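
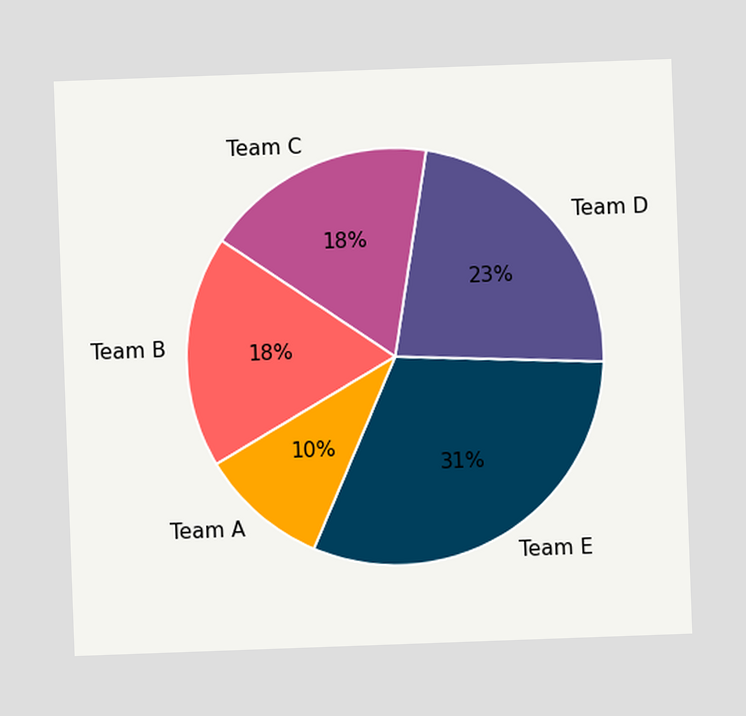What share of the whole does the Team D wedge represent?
The chart is tilted about 2° counter-clockwise. The Team D slice takes up 23% of the pie.

23%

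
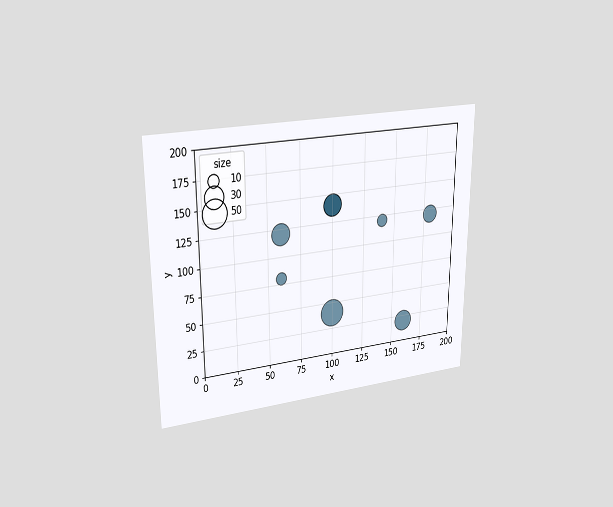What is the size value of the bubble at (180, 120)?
20

The chart is viewed at a slight angle. Matching the bubble at (180, 120) against the size legend gives 20.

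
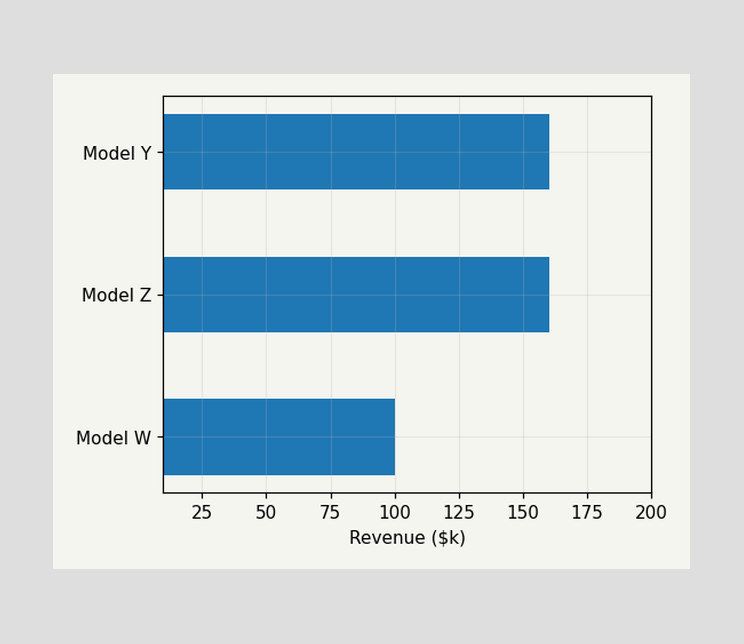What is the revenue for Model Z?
$160k

Reading along the chart's x-axis, the Model Z bar reaches $160k.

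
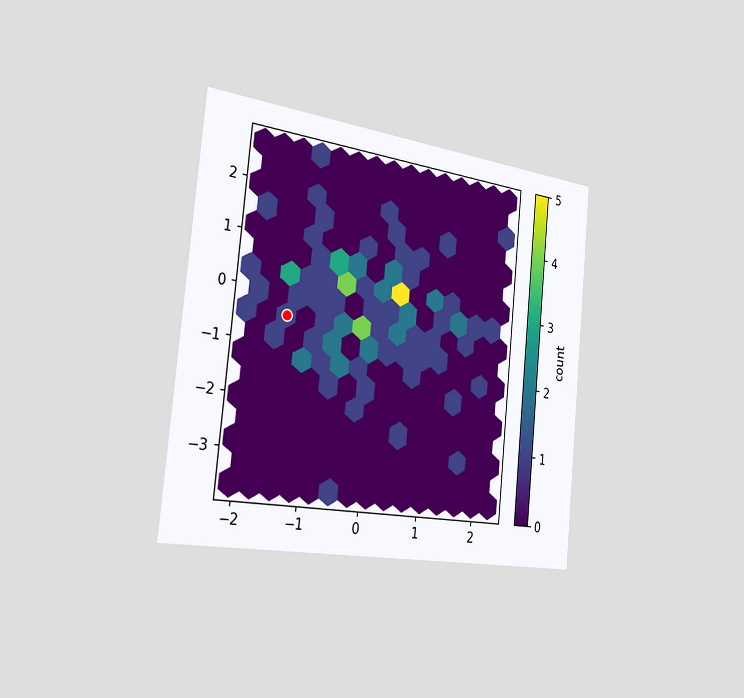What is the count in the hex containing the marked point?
The chart is tilted about 6° clockwise and viewed slightly from the left. The marked hex reads 1 on the colorbar.

1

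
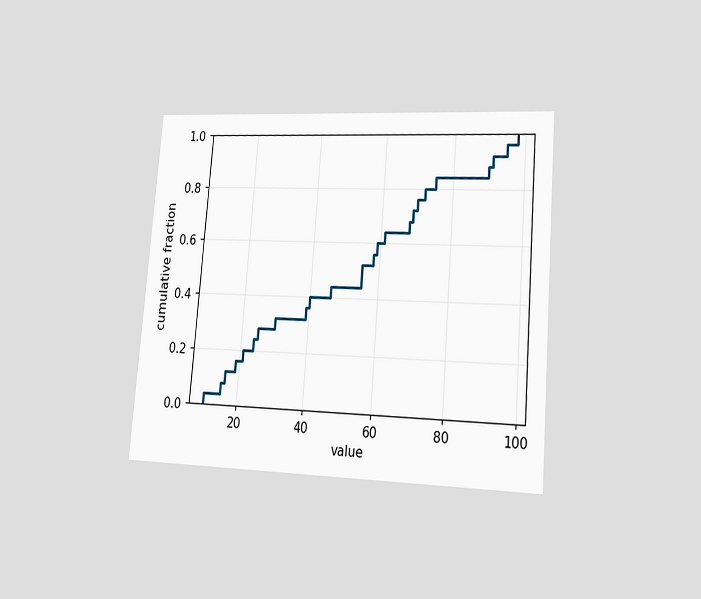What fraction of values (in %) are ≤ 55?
The chart is tilted about 5° clockwise and viewed slightly from the right. At x=55 the ECDF step is at 52%.

52%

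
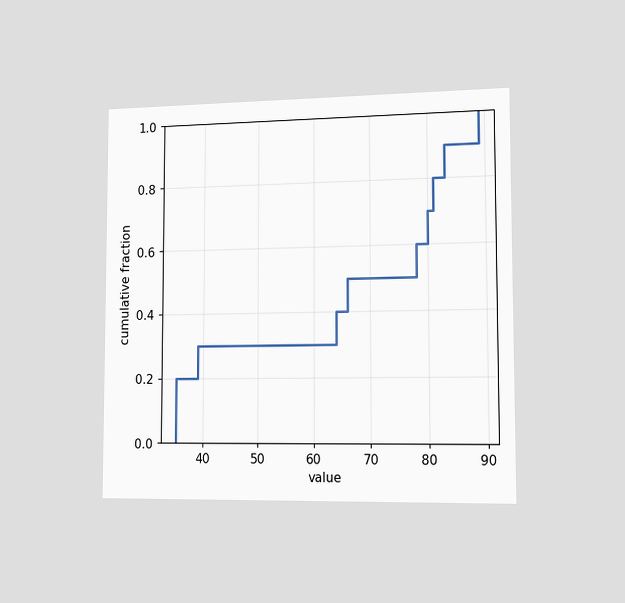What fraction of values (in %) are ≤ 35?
20%

The chart is viewed slightly from the right. At x=35 the ECDF step is at 20%.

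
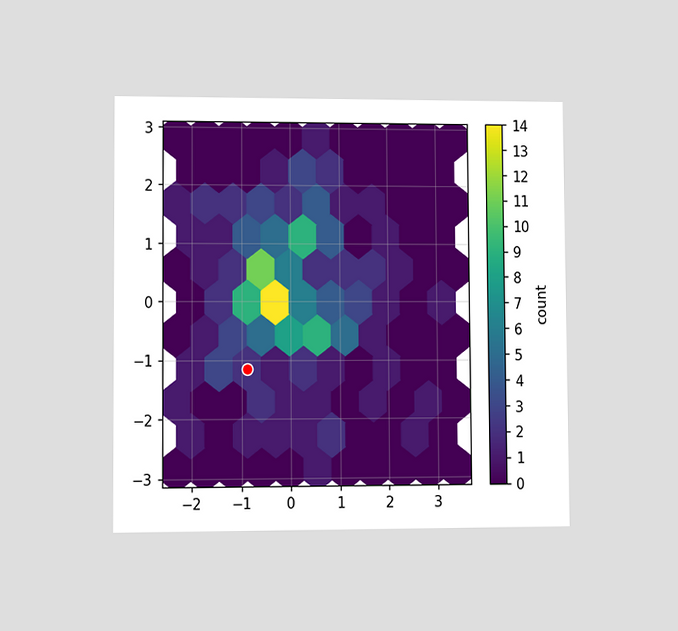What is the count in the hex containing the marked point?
2

The chart is viewed at a slight angle. The marked hex reads 2 on the colorbar.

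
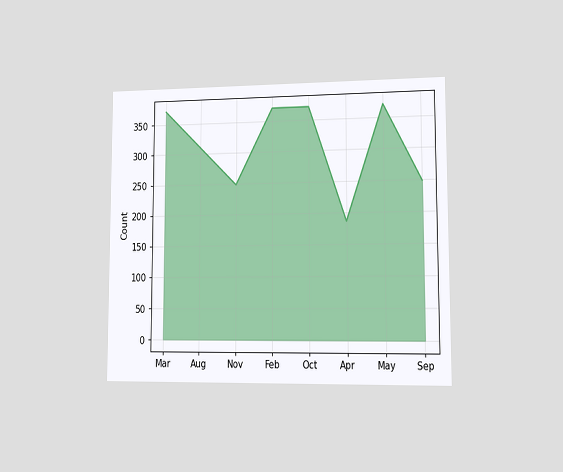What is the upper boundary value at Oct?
The chart is viewed slightly from the right. At Oct the upper boundary is at 372.

372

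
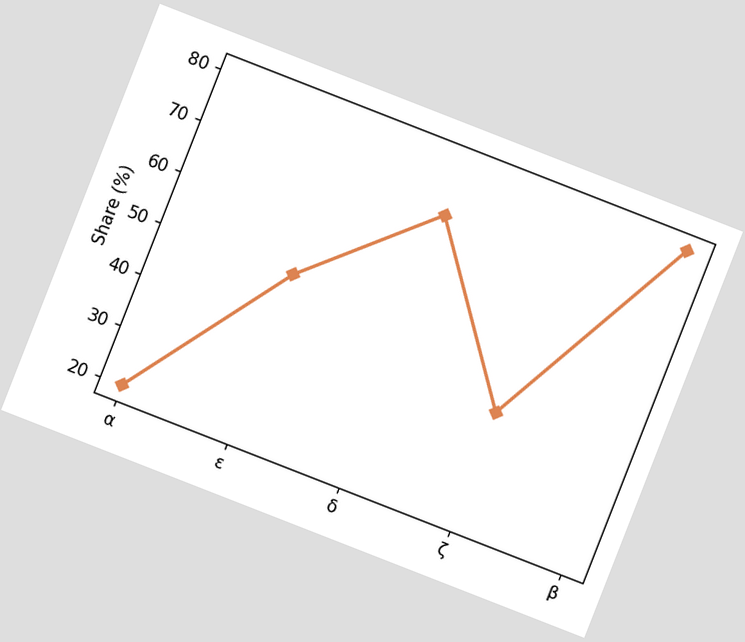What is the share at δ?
70%

The chart is tilted about 21° clockwise. At δ, the line is at 70%.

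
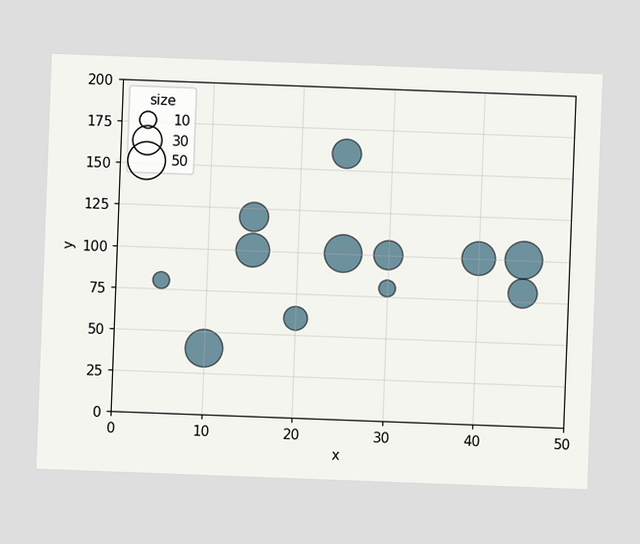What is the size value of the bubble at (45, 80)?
The chart is tilted about 2° clockwise. Matching the bubble at (45, 80) against the size legend gives 30.

30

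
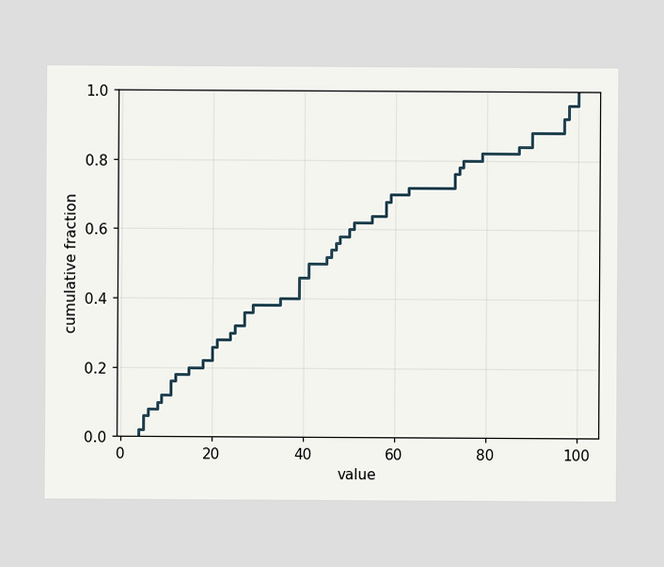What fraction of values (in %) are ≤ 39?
At x=39 the ECDF step is at 46%.

46%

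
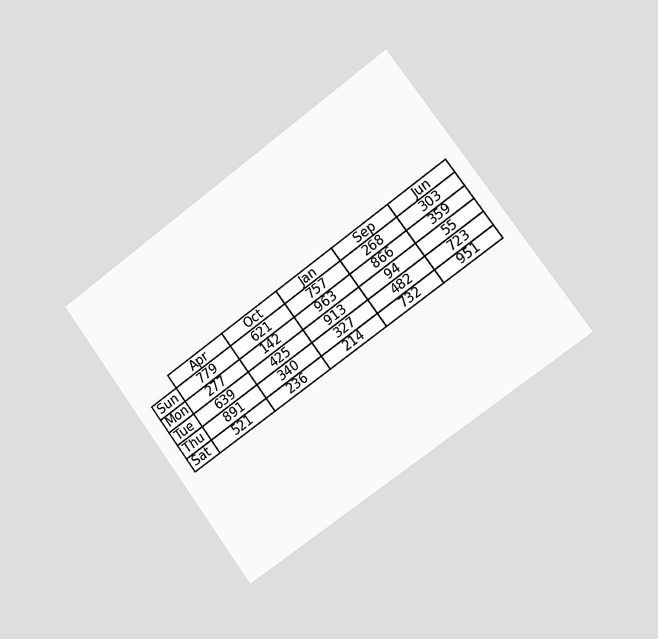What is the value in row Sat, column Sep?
732

The chart is tilted about 36° counter-clockwise and viewed slightly from the right. The (Sat, Sep) cell reads 732.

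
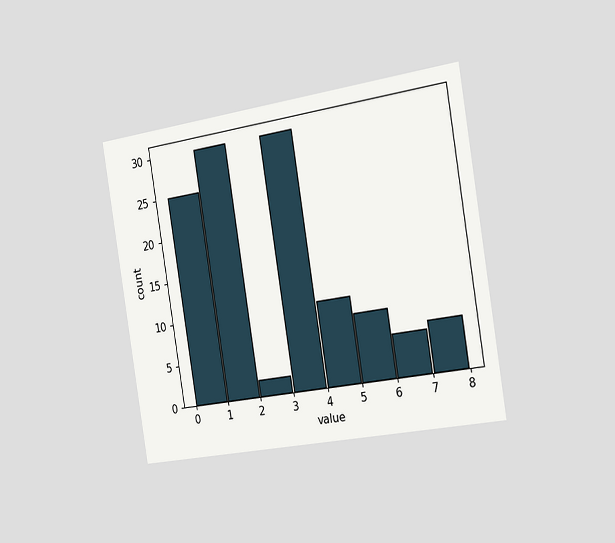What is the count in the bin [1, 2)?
30

The chart is tilted about 9° counter-clockwise and viewed slightly from the right. The [1, 2) bin has height 30.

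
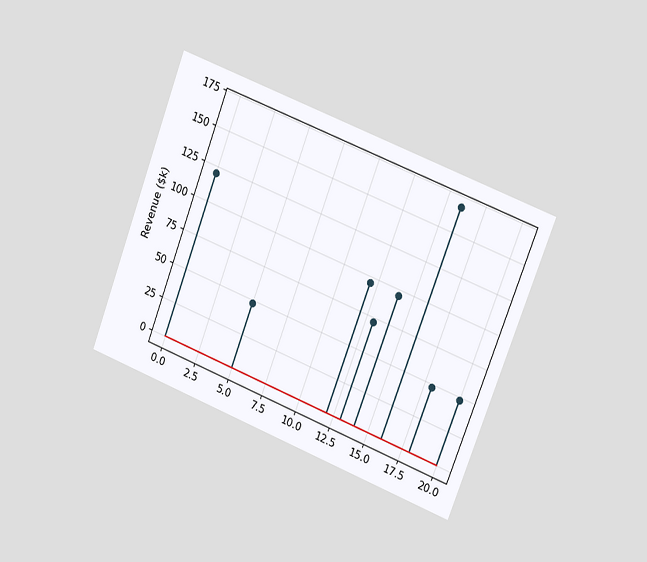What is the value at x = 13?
The chart is tilted about 21° clockwise and viewed slightly from the right. The stem at x=13 reaches $72k.

$72k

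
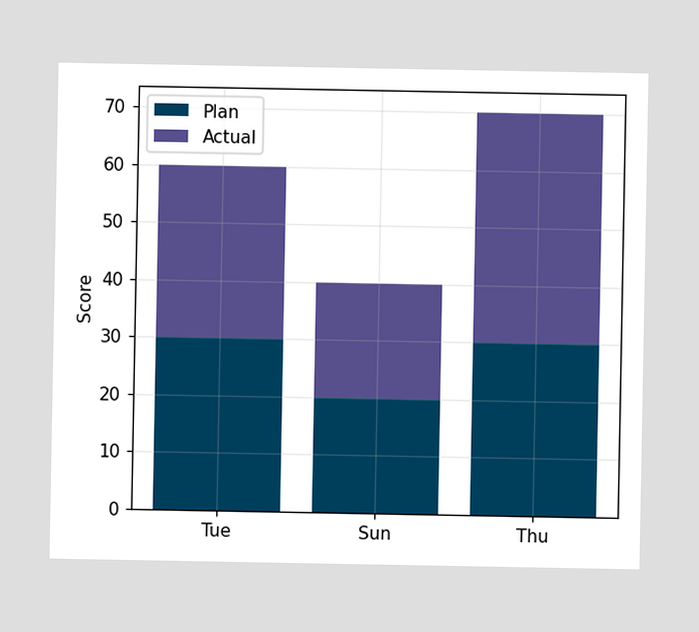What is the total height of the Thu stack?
70

The Thu stack's top reaches 70 on the y-axis.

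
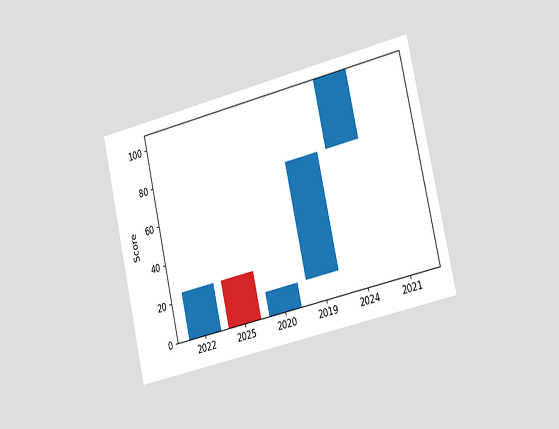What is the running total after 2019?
72

The chart is tilted about 13° counter-clockwise and viewed slightly from the right. After 2019 the running total reaches 72.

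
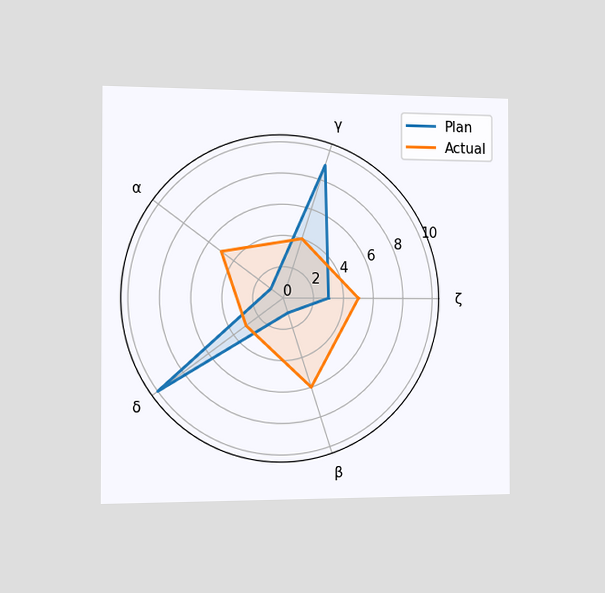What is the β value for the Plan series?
1

The chart is viewed slightly from the left. On the β axis, Plan reaches 1.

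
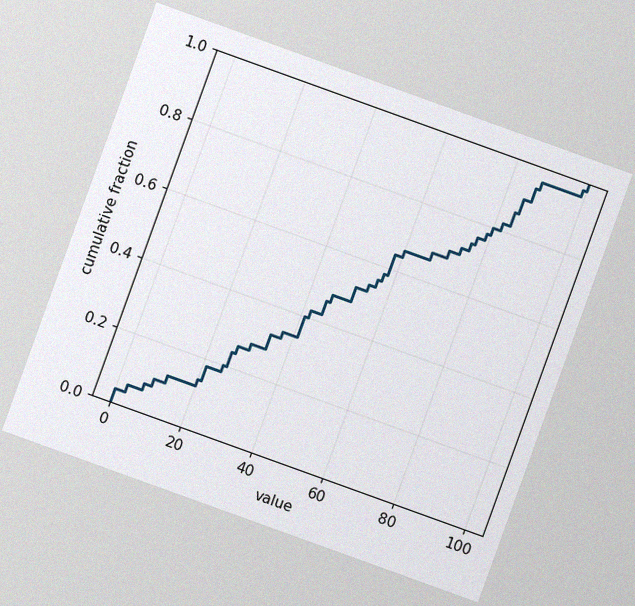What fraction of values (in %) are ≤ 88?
The chart is tilted about 20° clockwise, with some photo noise. At x=88 the ECDF step is at 96%.

96%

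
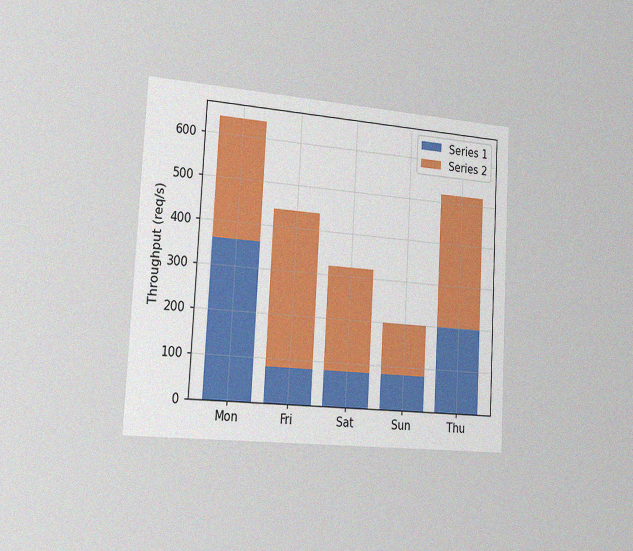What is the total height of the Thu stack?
The chart is tilted about 3° clockwise and viewed slightly from the left, with some photo noise. The Thu stack's top reaches 520req/s on the y-axis.

520req/s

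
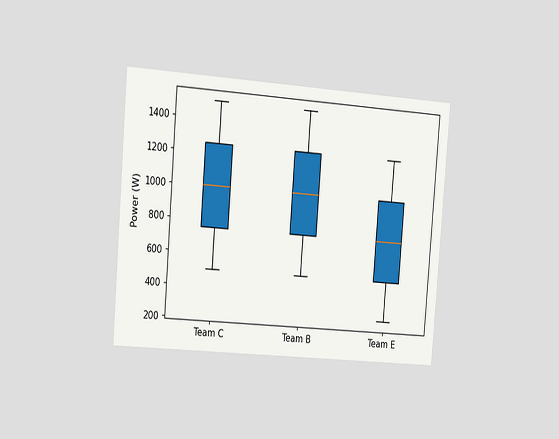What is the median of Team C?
The chart is tilted about 5° clockwise and viewed slightly from the left. The median line in the Team C box sits at 1000W.

1000W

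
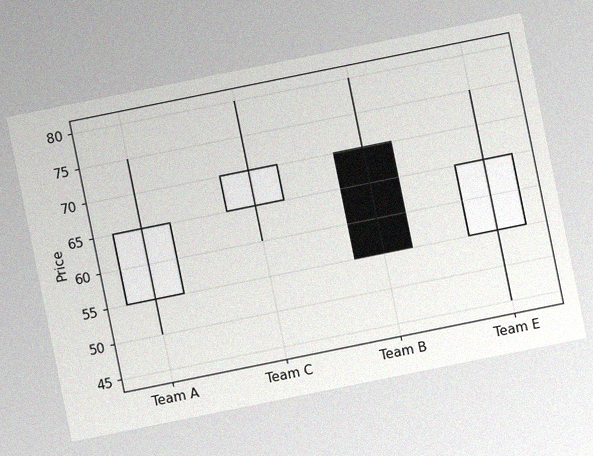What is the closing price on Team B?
55

The chart is tilted about 11° counter-clockwise, with some photo noise. The Team B candle closes at 55.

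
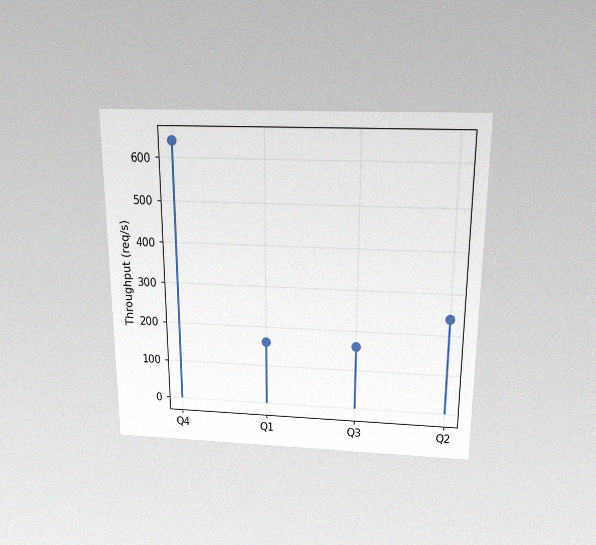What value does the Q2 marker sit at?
240req/s

The chart is viewed slightly from above, with some photo noise. The Q2 marker sits at 240req/s.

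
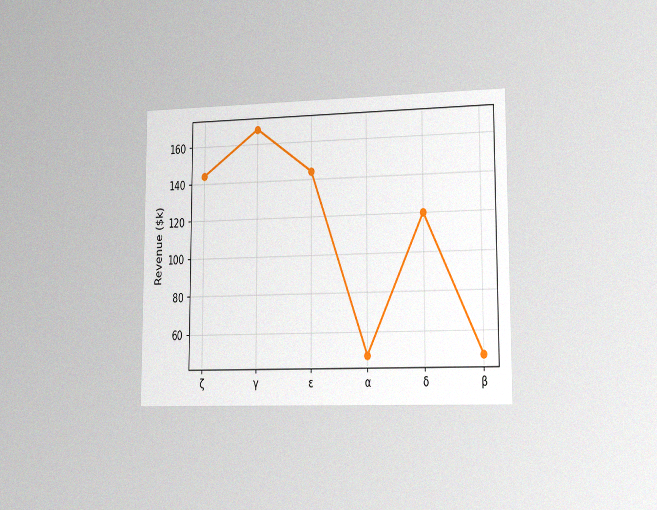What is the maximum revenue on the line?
$168k

The chart is viewed slightly from the right, with some photo noise. The highest point is at γ, and reading across to the y-axis gives $168k.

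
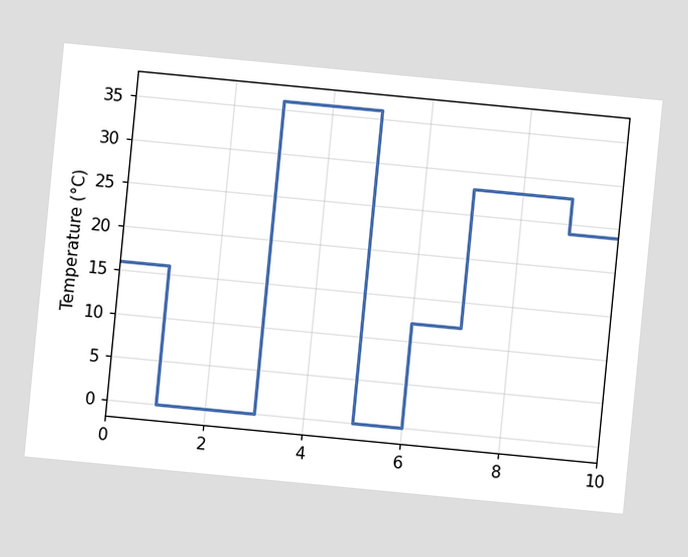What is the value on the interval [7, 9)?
28°C

The chart is tilted about 5° clockwise. On [7, 9) the step sits at 28°C.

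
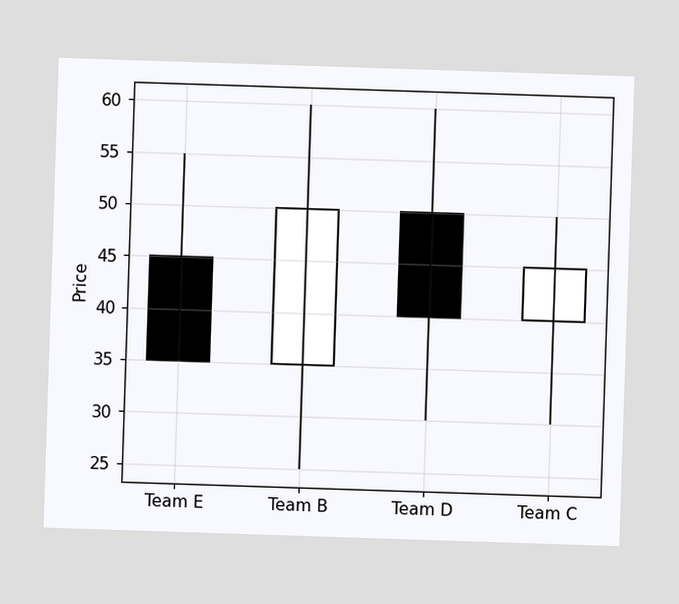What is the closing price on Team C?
The Team C candle closes at 45.

45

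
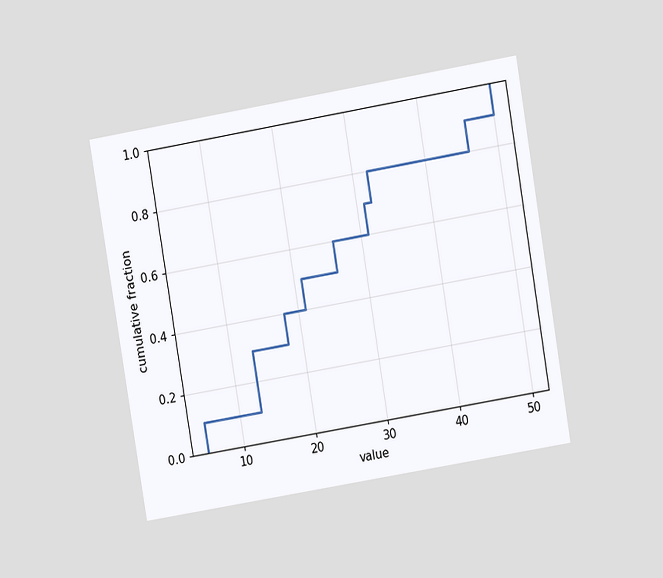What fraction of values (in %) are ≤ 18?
40%

The chart is tilted about 10° counter-clockwise and viewed at a slight angle. At x=18 the ECDF step is at 40%.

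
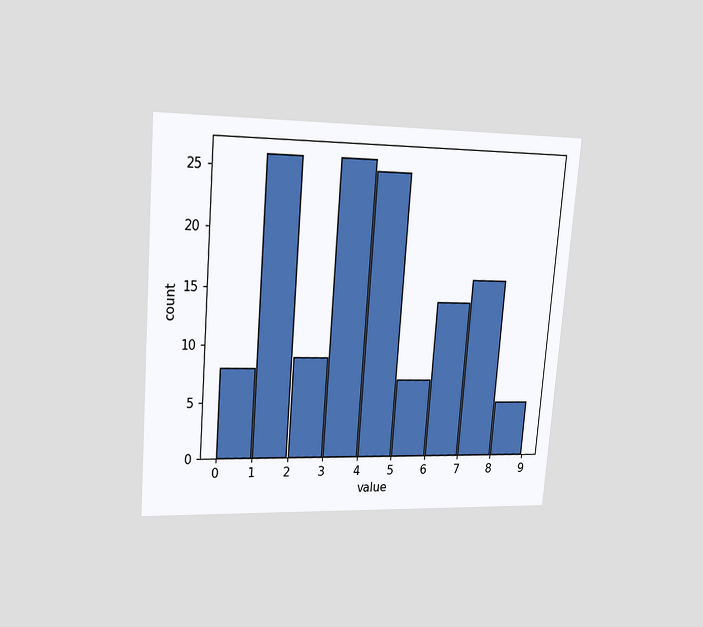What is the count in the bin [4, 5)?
The chart is tilted about 5° clockwise and viewed at a slight angle. The [4, 5) bin has height 25.

25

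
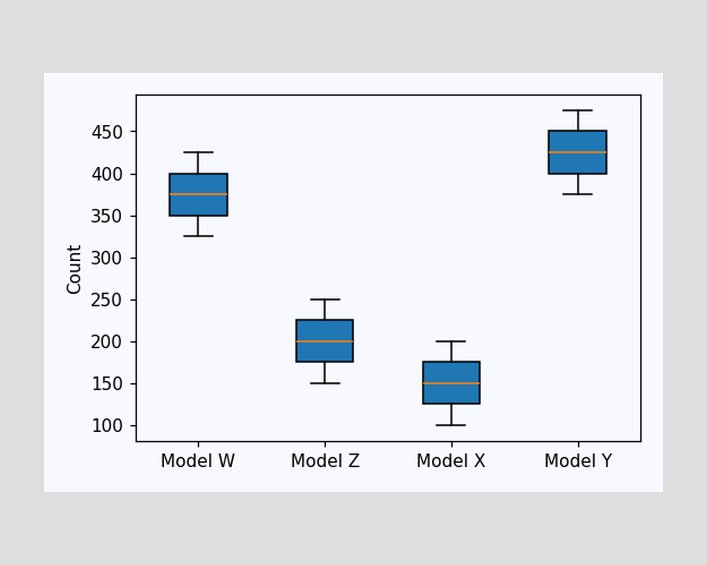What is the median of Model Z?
The median line in the Model Z box sits at 200.

200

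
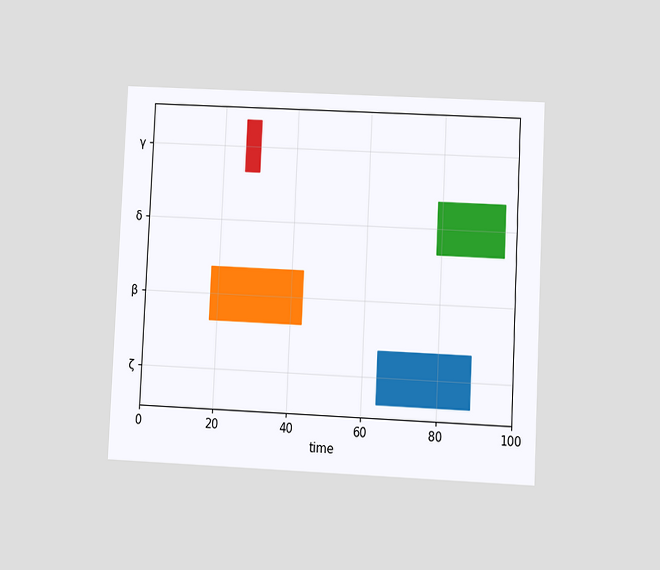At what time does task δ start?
The chart is tilted about 3° clockwise and viewed at a slight angle. The δ bar begins at t=79.

79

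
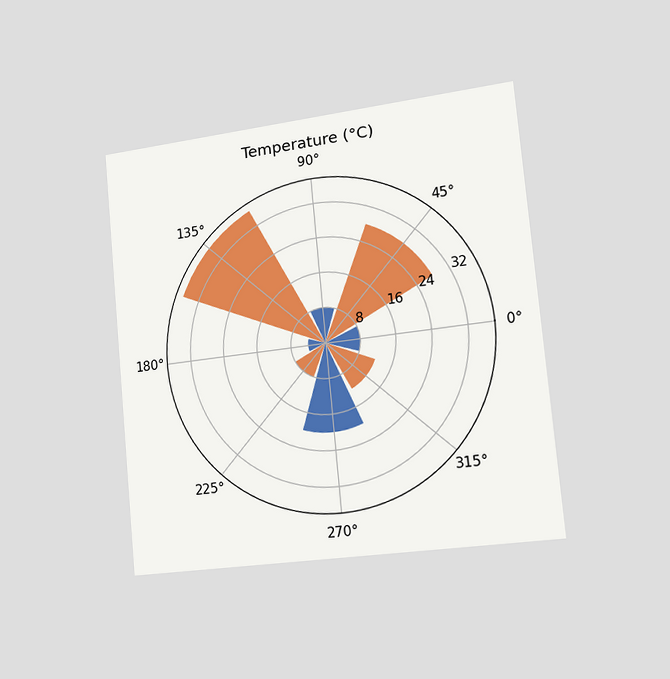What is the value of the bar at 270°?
The chart is tilted about 5° counter-clockwise and viewed slightly from the right. The bar at 270° reaches 20°C on the radial axis.

20°C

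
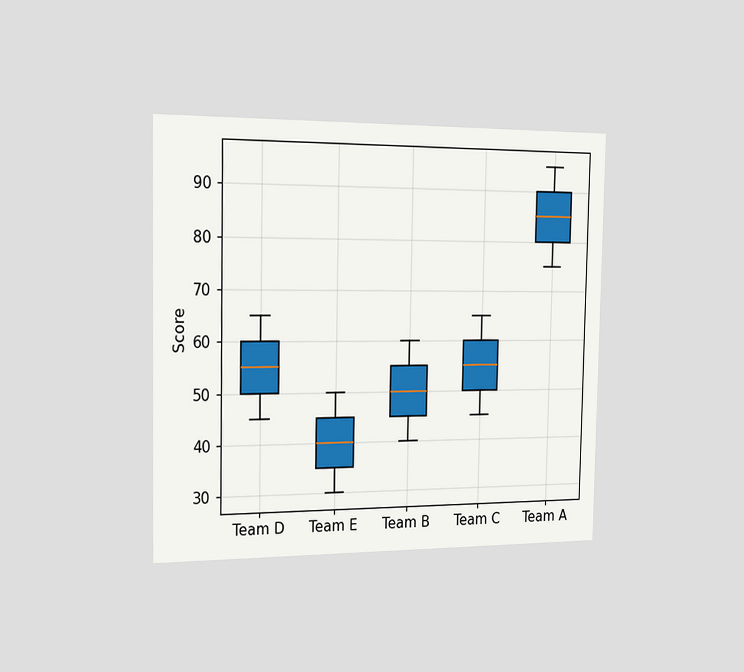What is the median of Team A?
The chart is viewed slightly from the left. The median line in the Team A box sits at 85.

85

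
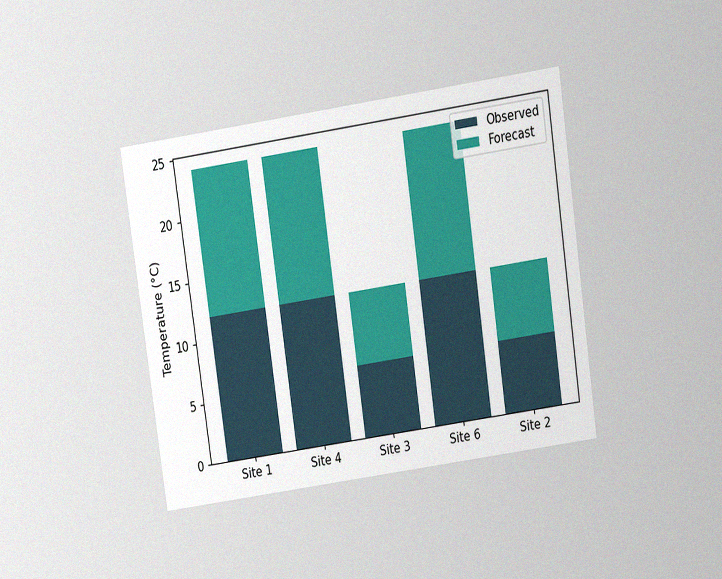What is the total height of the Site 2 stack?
The chart is tilted about 8° counter-clockwise and viewed at a slight angle, with some photo noise. The Site 2 stack's top reaches 12°C on the y-axis.

12°C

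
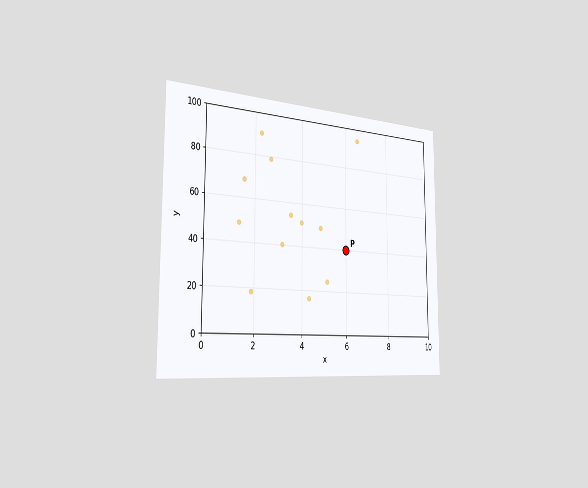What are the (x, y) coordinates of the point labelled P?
(6, 40)

The chart is viewed slightly from the left. Following the gridlines from P to each axis, P sits at (6, 40).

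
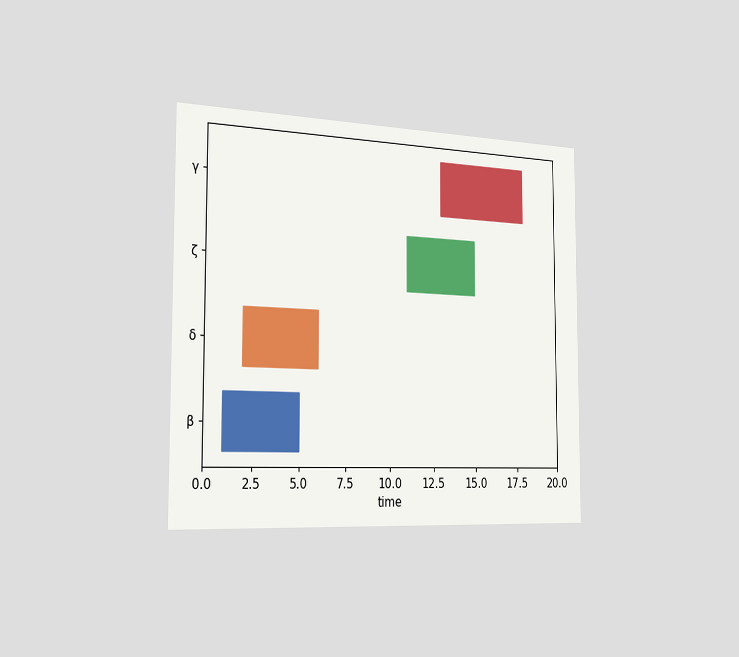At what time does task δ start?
The chart is viewed slightly from the left. The δ bar begins at t=2.

2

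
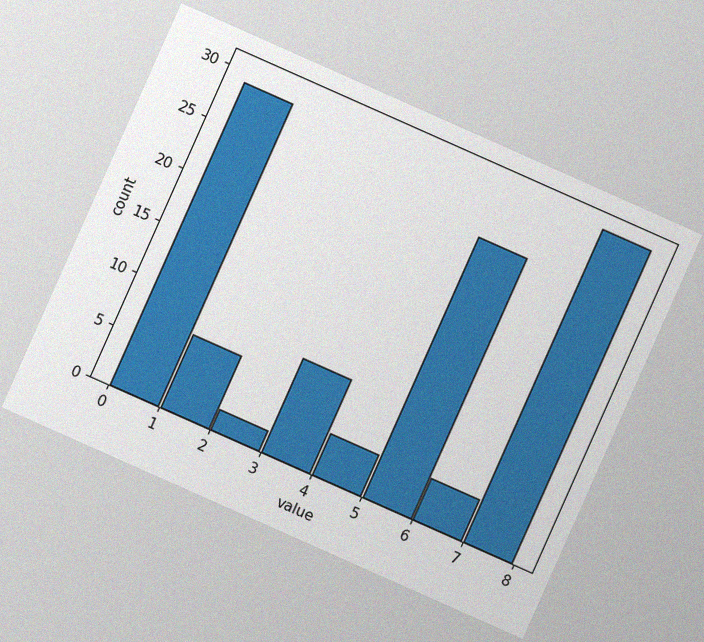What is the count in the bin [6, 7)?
4

The chart is tilted about 24° clockwise, with some photo noise. The [6, 7) bin has height 4.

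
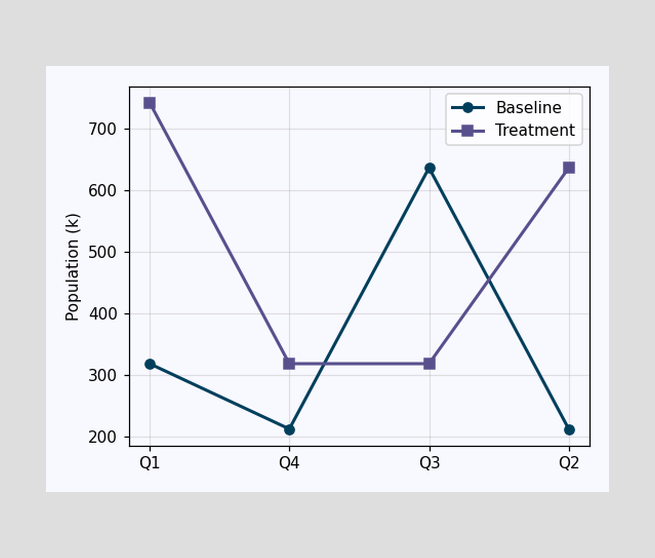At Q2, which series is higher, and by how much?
Treatment, by 424k

At Q2, Treatment sits above the other line by 424k.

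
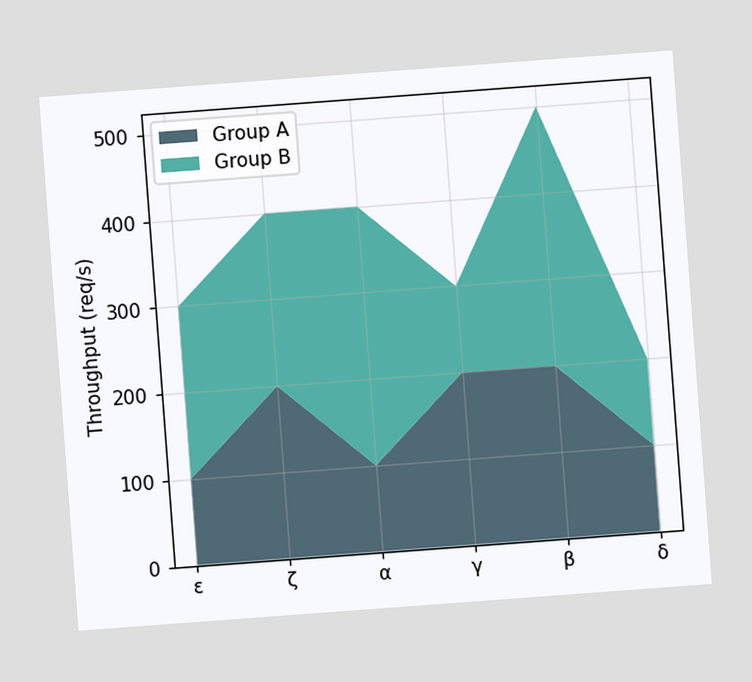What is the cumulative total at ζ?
The chart is tilted about 4° counter-clockwise. The stacked total at ζ reaches 400req/s.

400req/s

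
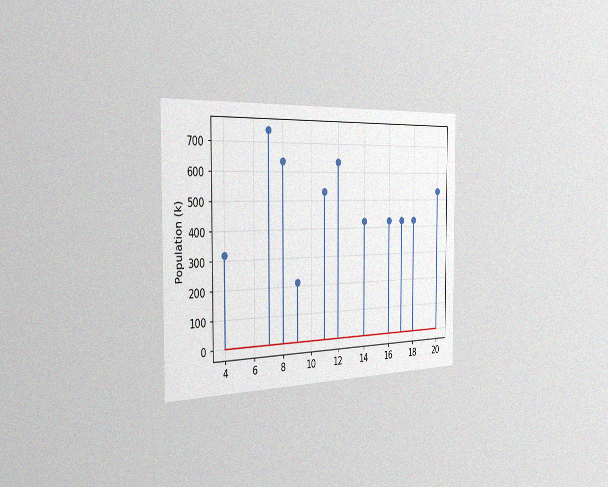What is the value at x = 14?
424k

The chart is viewed slightly from the left, with some photo noise. The stem at x=14 reaches 424k.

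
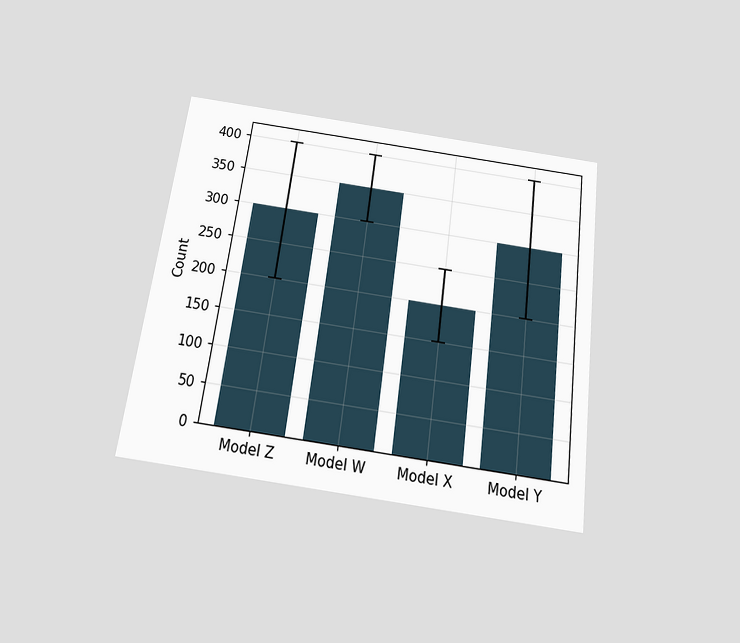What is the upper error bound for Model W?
400

The chart is tilted about 8° clockwise and viewed slightly from below. The Model W bar's upper whisker reaches 400.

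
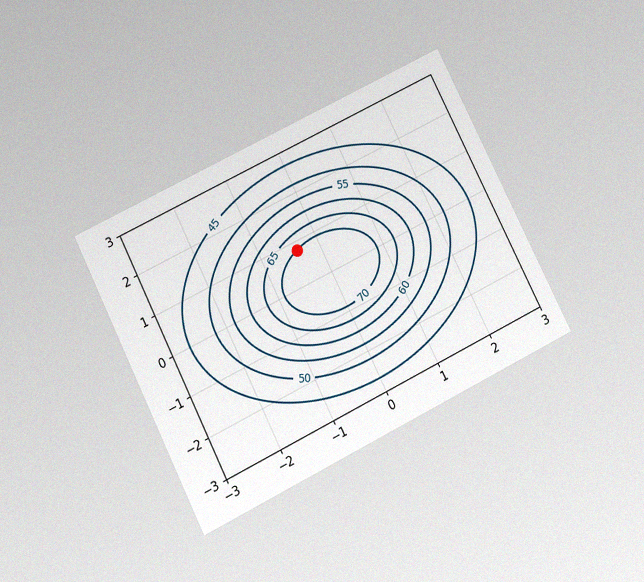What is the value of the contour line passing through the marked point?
70

The chart is tilted about 27° counter-clockwise and viewed slightly from below, with some photo noise. The marked point sits on the contour labelled 70.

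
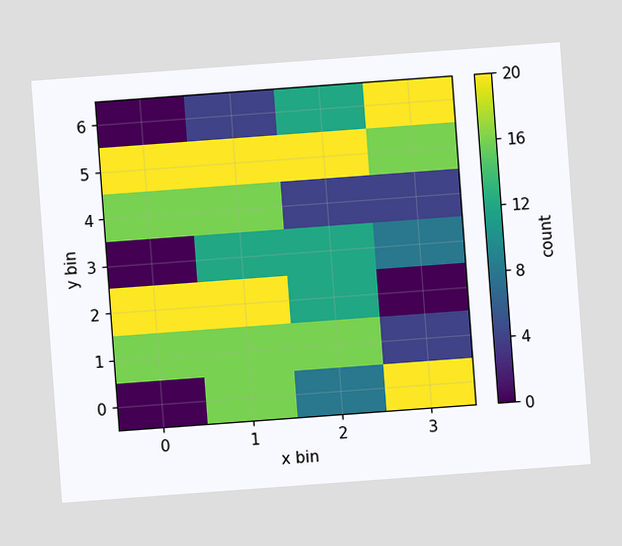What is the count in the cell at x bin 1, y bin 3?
12

The chart is tilted about 4° counter-clockwise. Matching the cell (1, 3) against the colorbar gives 12.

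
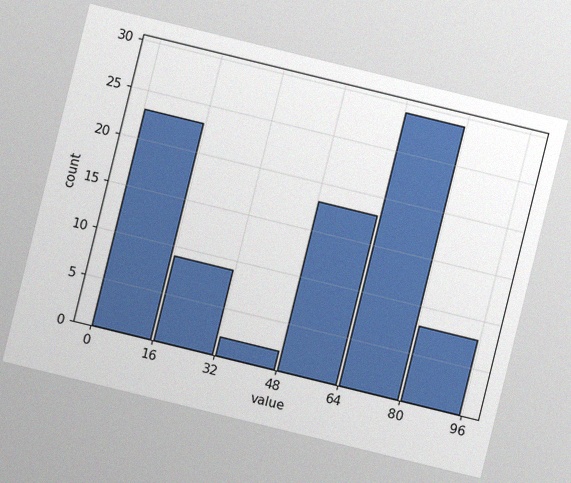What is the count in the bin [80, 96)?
The chart is tilted about 14° clockwise, with some photo noise. The [80, 96) bin has height 8.

8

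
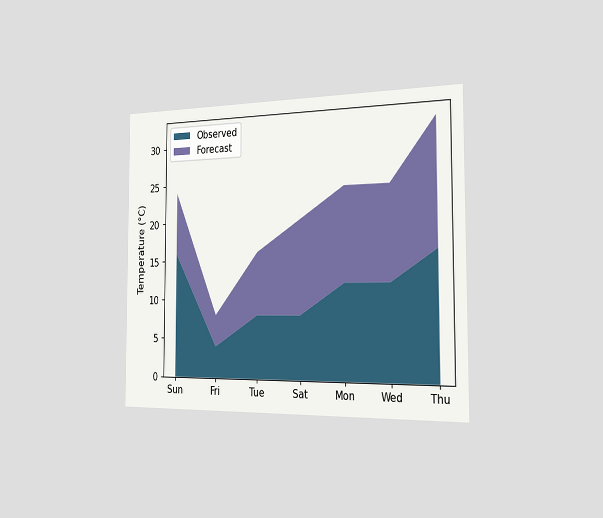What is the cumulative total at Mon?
24°C

The chart is viewed slightly from the right. The stacked total at Mon reaches 24°C.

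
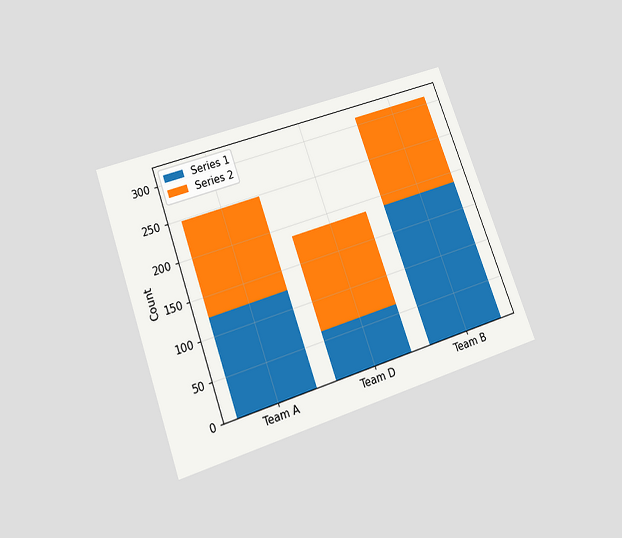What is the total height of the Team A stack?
The chart is tilted about 20° counter-clockwise and viewed slightly from below. The Team A stack's top reaches 248 on the y-axis.

248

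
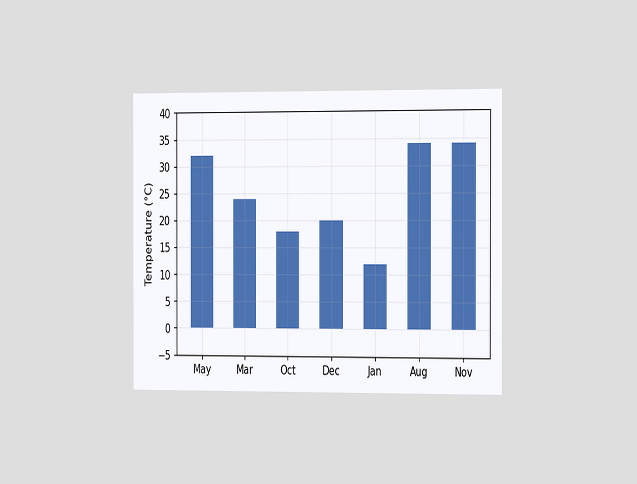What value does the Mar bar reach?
The chart is viewed slightly from the right. Reading along the chart's y-axis, the Mar bar reaches 24°C.

24°C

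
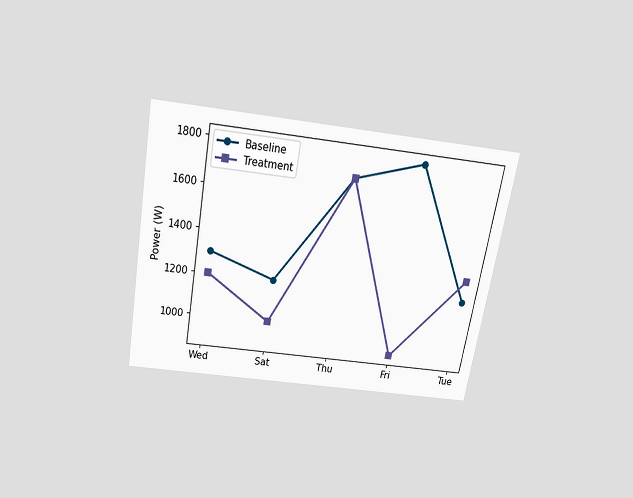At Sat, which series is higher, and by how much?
The chart is tilted about 10° clockwise and viewed slightly from above. At Sat, Baseline sits above the other line by 200W.

Baseline, by 200W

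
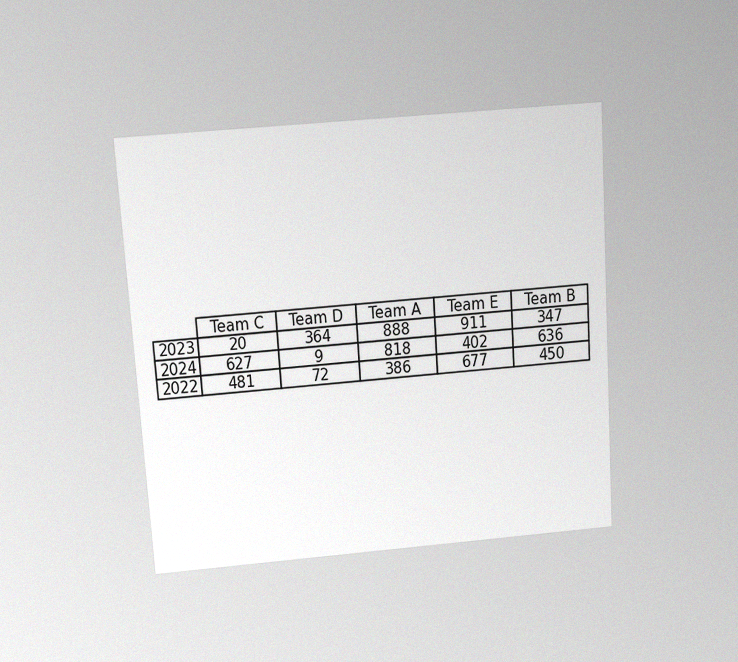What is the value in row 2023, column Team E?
911

The chart is tilted about 4° counter-clockwise and viewed slightly from above, with some photo noise. The (2023, Team E) cell reads 911.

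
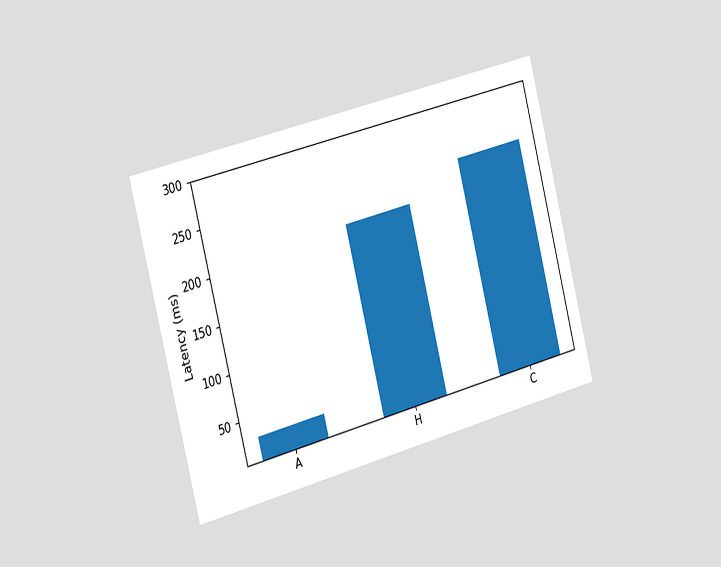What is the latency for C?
The chart is tilted about 14° counter-clockwise and viewed slightly from the left. Reading along the chart's y-axis, the C bar reaches 240ms.

240ms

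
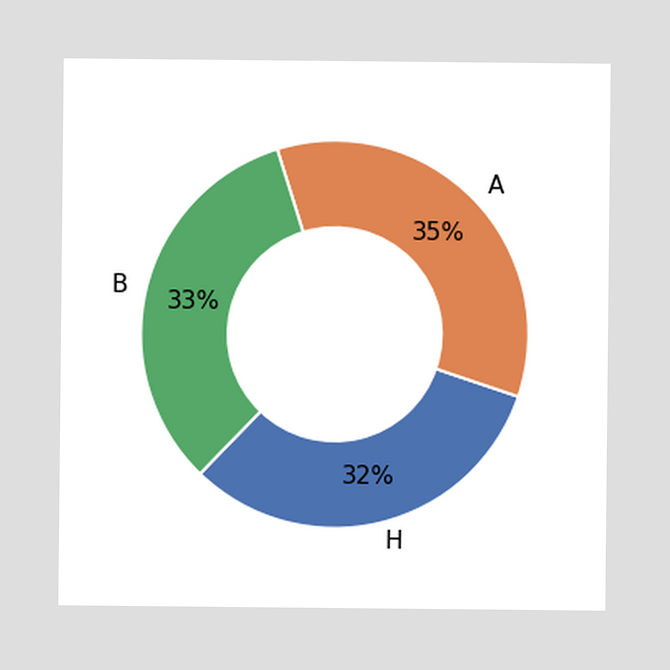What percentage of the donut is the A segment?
The A segment takes up 35% of the ring.

35%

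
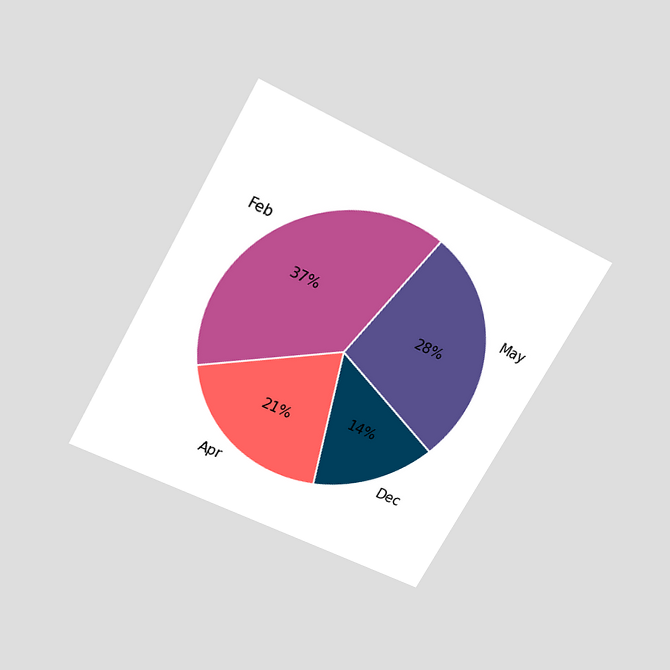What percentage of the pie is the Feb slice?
37%

The chart is tilted about 29° clockwise and viewed slightly from above. The Feb slice takes up 37% of the pie.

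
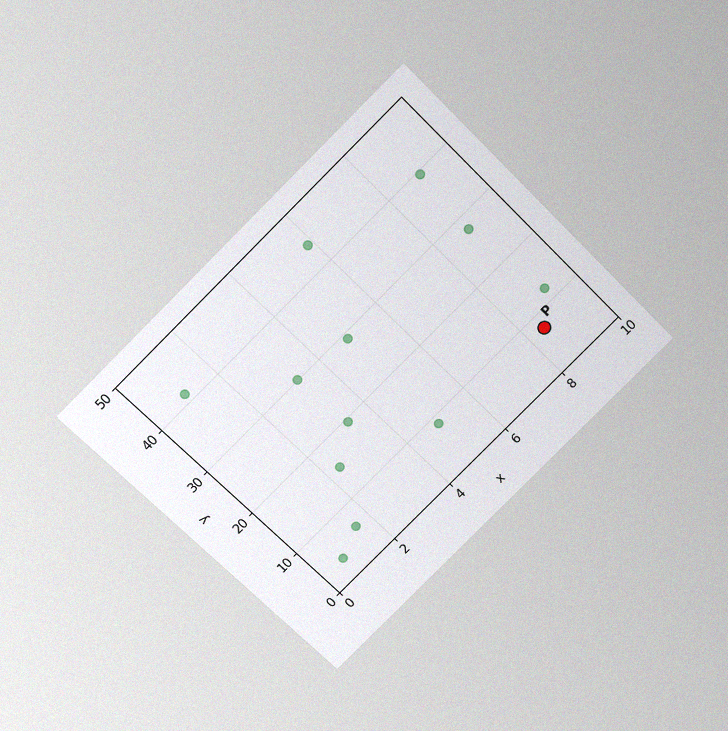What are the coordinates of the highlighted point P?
(8.5, 7.5)

The chart is tilted about 45° counter-clockwise and viewed slightly from above, with some photo noise. Following the gridlines from P to each axis, P sits at (8.5, 7.5).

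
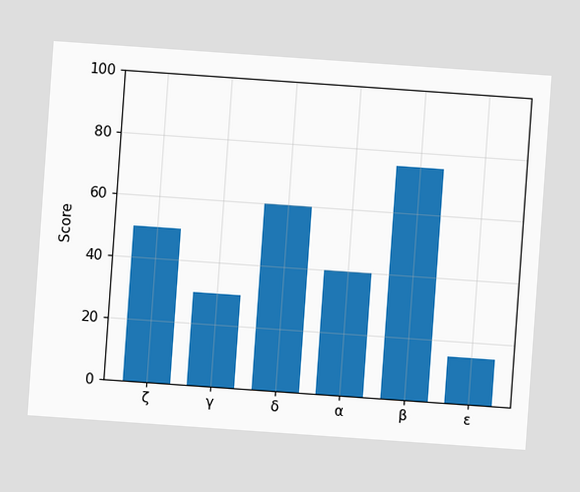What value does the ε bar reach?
15

The chart is tilted about 4° clockwise. Reading along the chart's y-axis, the ε bar reaches 15.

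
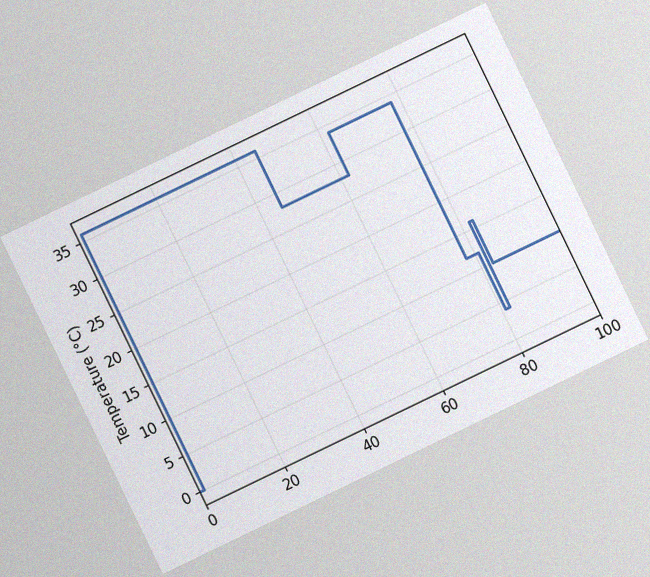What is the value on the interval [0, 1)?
0°C

The chart is tilted about 26° counter-clockwise, with some photo noise. On [0, 1) the step sits at 0°C.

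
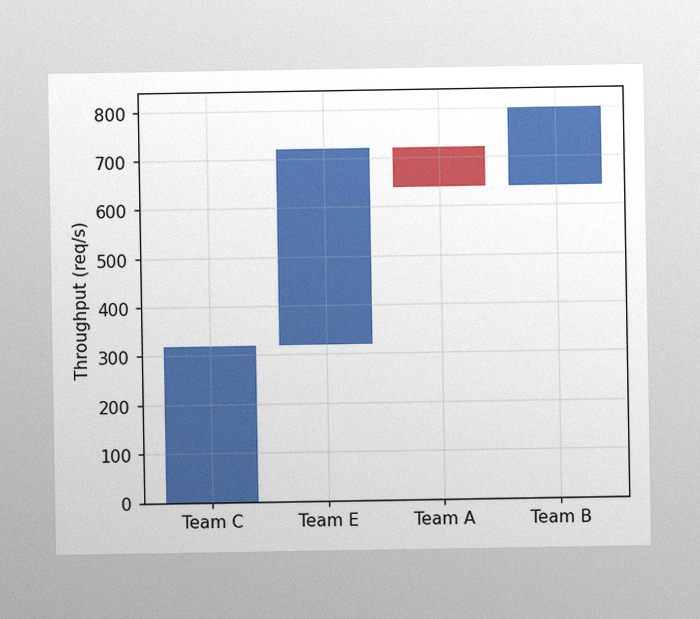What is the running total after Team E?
720req/s

The image has some photo noise and uneven lighting. After Team E the running total reaches 720req/s.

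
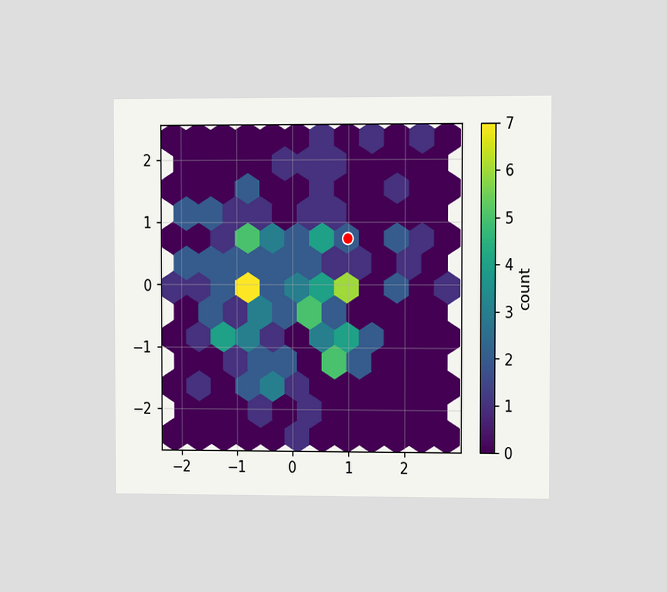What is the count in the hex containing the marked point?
2

The chart is viewed at a slight angle. The marked hex reads 2 on the colorbar.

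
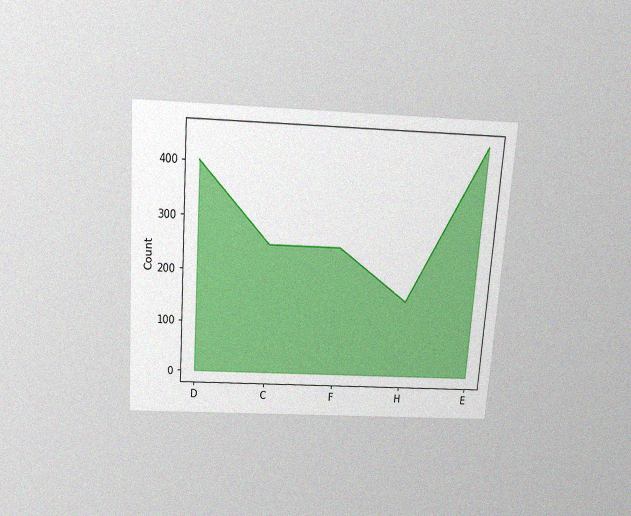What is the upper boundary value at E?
The chart is tilted about 4° clockwise and viewed slightly from above, with some photo noise. At E the upper boundary is at 450.

450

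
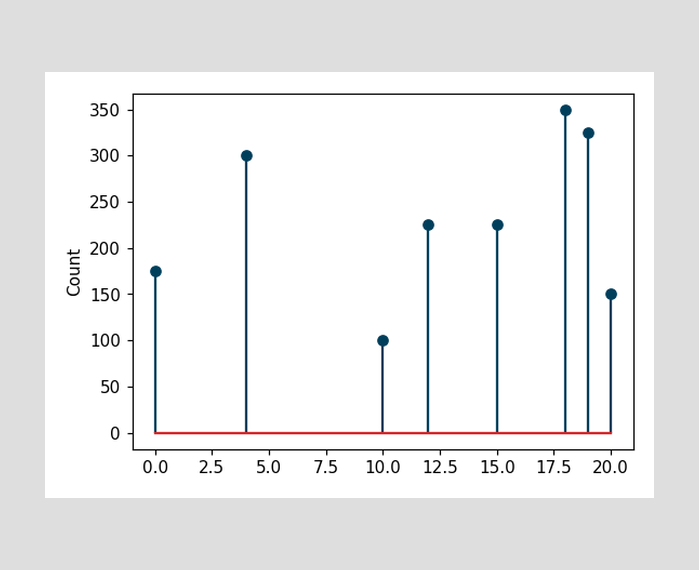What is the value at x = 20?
The stem at x=20 reaches 150.

150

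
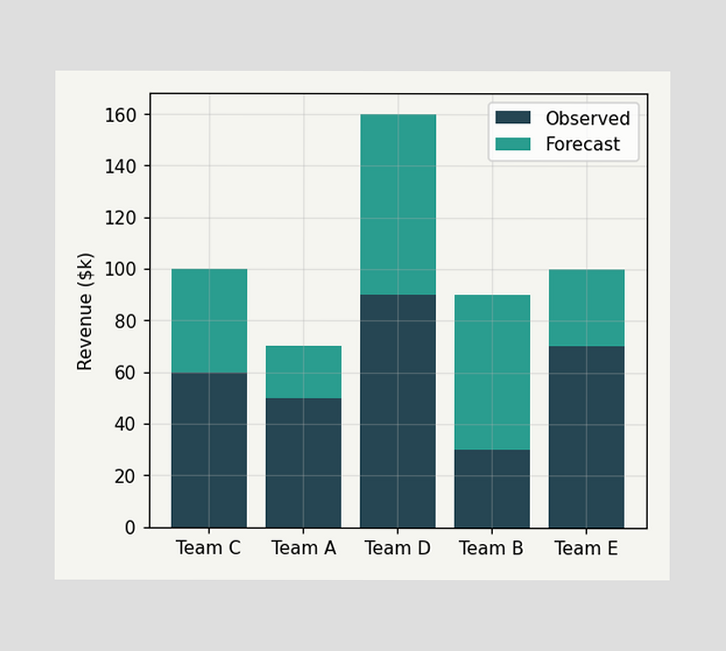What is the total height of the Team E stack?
The Team E stack's top reaches $100k on the y-axis.

$100k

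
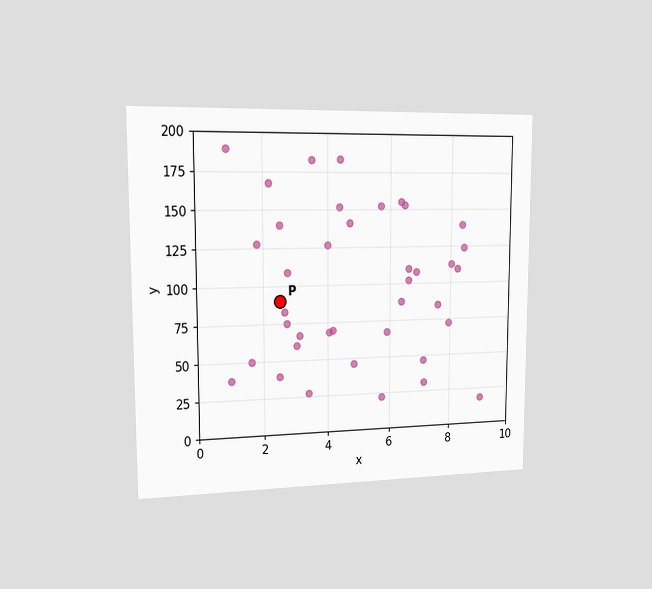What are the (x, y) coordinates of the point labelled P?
The chart is viewed slightly from the left. Following the gridlines from P to each axis, P sits at (2.5, 90).

(2.5, 90)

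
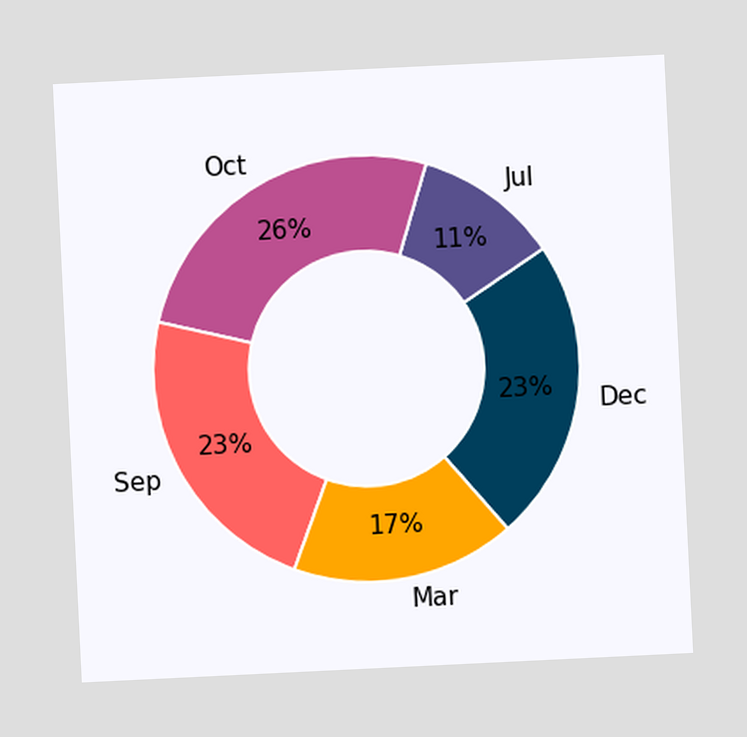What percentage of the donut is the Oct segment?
26%

The chart is tilted about 3° counter-clockwise. The Oct segment takes up 26% of the ring.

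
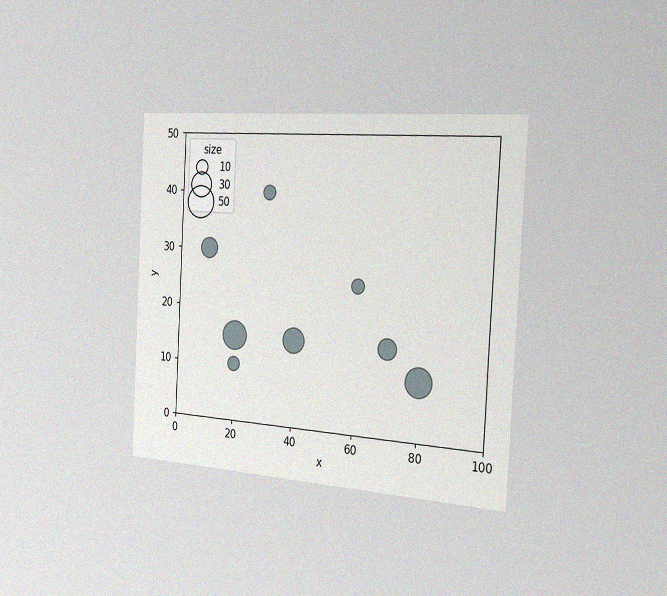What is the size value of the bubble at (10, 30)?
20

The chart is tilted about 3° clockwise and viewed slightly from the right, with some photo noise. Matching the bubble at (10, 30) against the size legend gives 20.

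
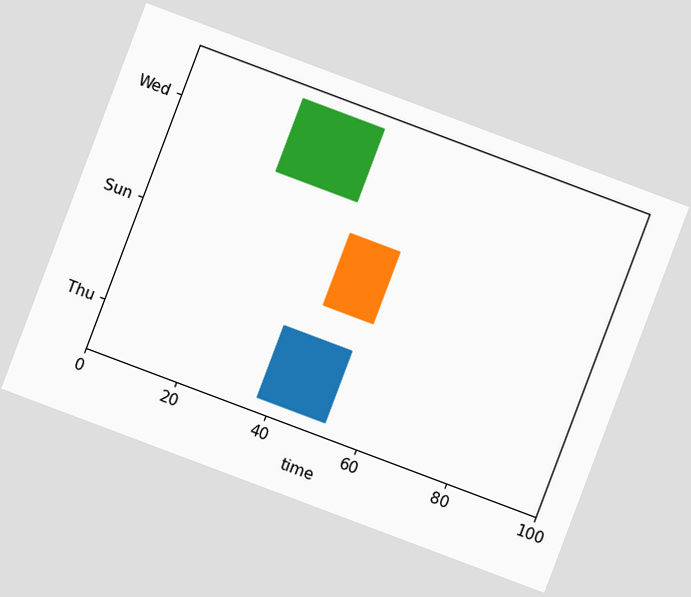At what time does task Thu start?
37

The chart is tilted about 21° clockwise. The Thu bar begins at t=37.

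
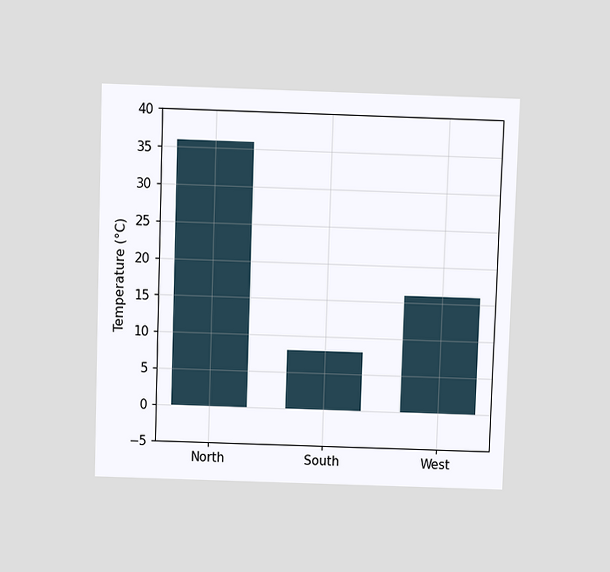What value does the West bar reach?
The chart is viewed slightly from above. Reading along the chart's y-axis, the West bar reaches 16°C.

16°C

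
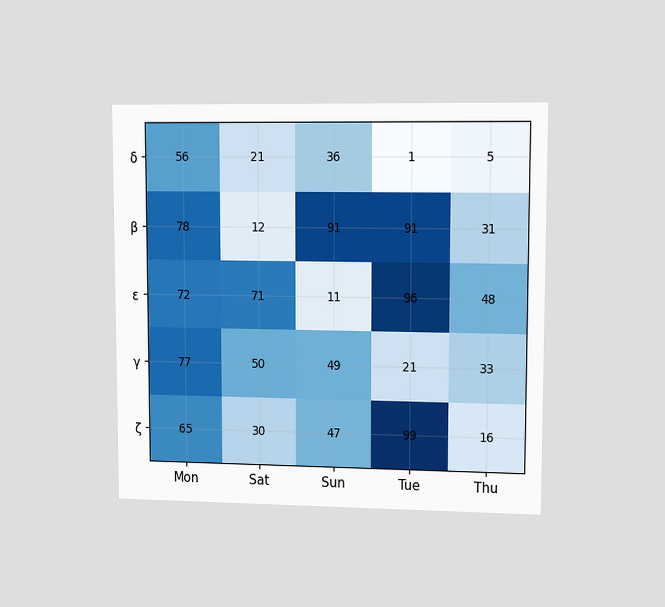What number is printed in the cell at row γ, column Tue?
21

The chart is viewed at a slight angle. The (γ, Tue) cell reads 21.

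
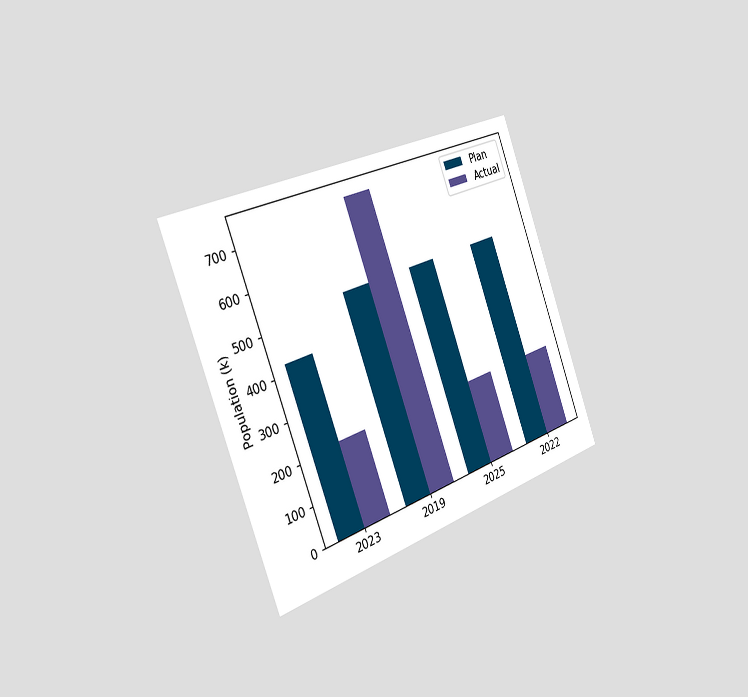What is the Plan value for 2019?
The chart is tilted about 21° counter-clockwise and viewed slightly from the left. The Plan bar at 2019 reaches 530k on the y-axis.

530k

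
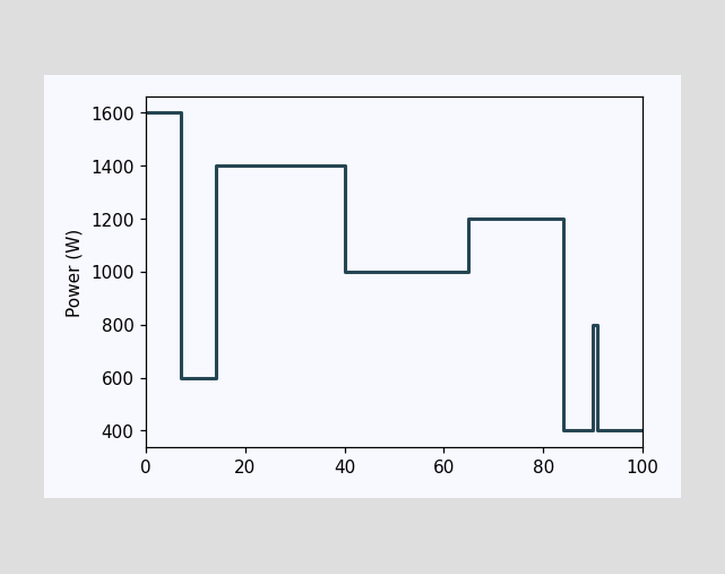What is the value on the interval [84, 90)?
On [84, 90) the step sits at 400W.

400W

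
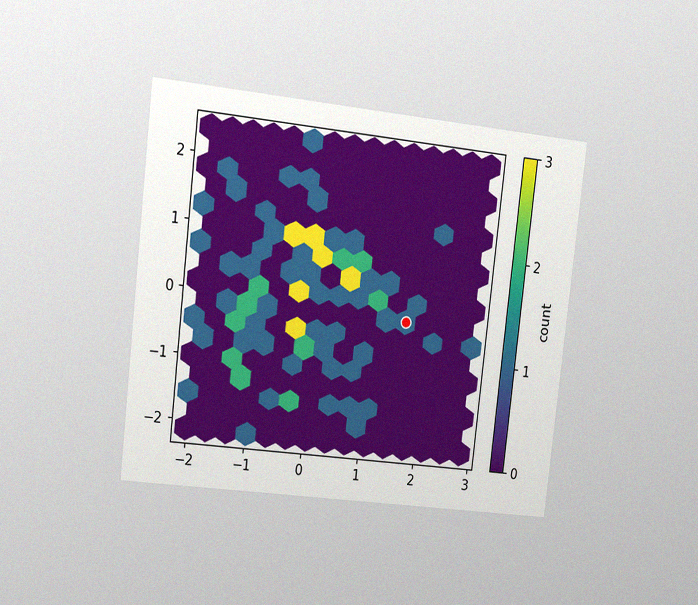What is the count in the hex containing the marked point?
1

The chart is tilted about 6° clockwise and viewed at a slight angle, with some photo noise. The marked hex reads 1 on the colorbar.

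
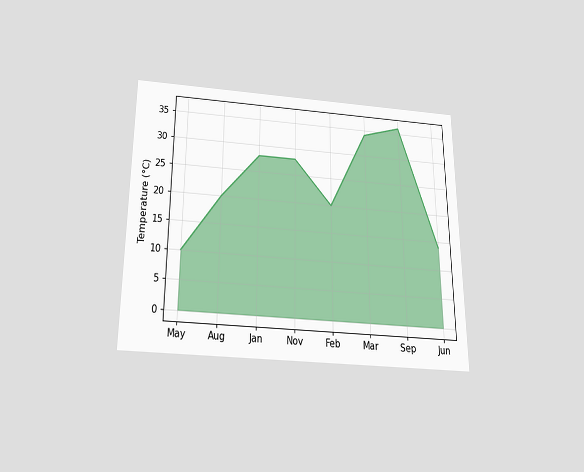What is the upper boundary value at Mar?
34°C

The chart is viewed slightly from below. At Mar the upper boundary is at 34°C.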